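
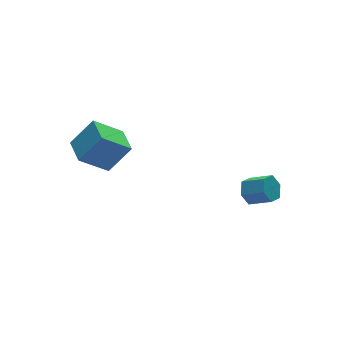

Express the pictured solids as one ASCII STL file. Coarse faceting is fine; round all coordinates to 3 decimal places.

solid 
facet normal -0.536 0.663 -0.522
outer loop
vertex 3.376 -1.805 -0.919
vertex 2.686 -2.106 -0.593
vertex 3.082 -1.492 -0.22
endloop
endfacet
facet normal 0.764 0.644 0.033
outer loop
vertex 3.376 -1.805 -0.919
vertex 3.082 -1.492 -0.22
vertex 4.143 -2.753 -0.173
endloop
endfacet
facet normal 0.764 0.644 0.033
outer loop
vertex 4.143 -2.753 -0.173
vertex 3.082 -1.492 -0.22
vertex 3.85 -2.441 0.526
endloop
endfacet
facet normal 0.537 -0.664 0.521
outer loop
vertex 4.143 -2.753 -0.173
vertex 3.85 -2.441 0.526
vertex 3.454 -3.054 0.153
endloop
endfacet
facet normal -0.537 0.663 -0.522
outer loop
vertex 3.082 -1.492 -0.22
vertex 2.686 -2.106 -0.593
vertex 2.393 -1.793 0.106
endloop
endfacet
facet normal 0.072 0.652 0.755
outer loop
vertex 3.082 -1.492 -0.22
vertex 2.393 -1.793 0.106
vertex 3.85 -2.441 0.526
endloop
endfacet
facet normal 0.072 0.652 0.755
outer loop
vertex 3.85 -2.441 0.526
vertex 2.393 -1.793 0.106
vertex 3.16 -2.742 0.852
endloop
endfacet
facet normal 0.536 -0.664 0.522
outer loop
vertex 3.85 -2.441 0.526
vertex 3.16 -2.742 0.852
vertex 3.454 -3.054 0.153
endloop
endfacet
facet normal -0.537 0.663 -0.522
outer loop
vertex 2.393 -1.793 0.106
vertex 2.686 -2.106 -0.593
vertex 1.997 -2.407 -0.267
endloop
endfacet
facet normal -0.692 0.008 0.722
outer loop
vertex 2.393 -1.793 0.106
vertex 1.997 -2.407 -0.267
vertex 3.16 -2.742 0.852
endloop
endfacet
facet normal -0.692 0.008 0.722
outer loop
vertex 3.16 -2.742 0.852
vertex 1.997 -2.407 -0.267
vertex 2.764 -3.355 0.479
endloop
endfacet
facet normal 0.536 -0.664 0.522
outer loop
vertex 3.16 -2.742 0.852
vertex 2.764 -3.355 0.479
vertex 3.454 -3.054 0.153
endloop
endfacet
facet normal -0.537 0.664 -0.521
outer loop
vertex 1.997 -2.407 -0.267
vertex 2.686 -2.106 -0.593
vertex 2.29 -2.719 -0.966
endloop
endfacet
facet normal -0.764 -0.644 -0.033
outer loop
vertex 1.997 -2.407 -0.267
vertex 2.29 -2.719 -0.966
vertex 2.764 -3.355 0.479
endloop
endfacet
facet normal -0.764 -0.644 -0.033
outer loop
vertex 2.764 -3.355 0.479
vertex 2.29 -2.719 -0.966
vertex 3.058 -3.668 -0.22
endloop
endfacet
facet normal 0.536 -0.663 0.522
outer loop
vertex 2.764 -3.355 0.479
vertex 3.058 -3.668 -0.22
vertex 3.454 -3.054 0.153
endloop
endfacet
facet normal -0.536 0.664 -0.522
outer loop
vertex 2.29 -2.719 -0.966
vertex 2.686 -2.106 -0.593
vertex 2.98 -2.418 -1.292
endloop
endfacet
facet normal -0.072 -0.652 -0.755
outer loop
vertex 2.29 -2.719 -0.966
vertex 2.98 -2.418 -1.292
vertex 3.058 -3.668 -0.22
endloop
endfacet
facet normal -0.072 -0.652 -0.755
outer loop
vertex 3.058 -3.668 -0.22
vertex 2.98 -2.418 -1.292
vertex 3.747 -3.367 -0.546
endloop
endfacet
facet normal 0.537 -0.663 0.522
outer loop
vertex 3.058 -3.668 -0.22
vertex 3.747 -3.367 -0.546
vertex 3.454 -3.054 0.153
endloop
endfacet
facet normal -0.536 0.664 -0.522
outer loop
vertex 2.98 -2.418 -1.292
vertex 2.686 -2.106 -0.593
vertex 3.376 -1.805 -0.919
endloop
endfacet
facet normal 0.692 -0.008 -0.722
outer loop
vertex 2.98 -2.418 -1.292
vertex 3.376 -1.805 -0.919
vertex 3.747 -3.367 -0.546
endloop
endfacet
facet normal 0.692 -0.008 -0.722
outer loop
vertex 3.747 -3.367 -0.546
vertex 3.376 -1.805 -0.919
vertex 4.143 -2.753 -0.173
endloop
endfacet
facet normal 0.537 -0.663 0.522
outer loop
vertex 3.747 -3.367 -0.546
vertex 4.143 -2.753 -0.173
vertex 3.454 -3.054 0.153
endloop
endfacet
facet normal -0.658 0.092 -0.747
outer loop
vertex -4.539 3.074 1.025
vertex -4.228 4.672 0.948
vertex -3.002 2.708 -0.373
endloop
endfacet
facet normal -0.191 -0.981 0.047
outer loop
vertex -1.712 2.528 1.092
vertex -4.539 3.074 1.025
vertex -3.002 2.708 -0.373
endloop
endfacet
facet normal -0.658 0.092 -0.747
outer loop
vertex -3.002 2.708 -0.373
vertex -4.228 4.672 0.948
vertex -2.691 4.306 -0.45
endloop
endfacet
facet normal 0.728 -0.174 -0.663
outer loop
vertex -2.691 4.306 -0.45
vertex -1.712 2.528 1.092
vertex -3.002 2.708 -0.373
endloop
endfacet
facet normal -0.728 0.174 0.663
outer loop
vertex -4.539 3.074 1.025
vertex -2.938 4.492 2.413
vertex -4.228 4.672 0.948
endloop
endfacet
facet normal -0.191 -0.981 0.047
outer loop
vertex -3.249 2.894 2.49
vertex -4.539 3.074 1.025
vertex -1.712 2.528 1.092
endloop
endfacet
facet normal -0.728 0.174 0.663
outer loop
vertex -3.249 2.894 2.49
vertex -2.938 4.492 2.413
vertex -4.539 3.074 1.025
endloop
endfacet
facet normal 0.191 0.981 -0.047
outer loop
vertex -4.228 4.672 0.948
vertex -2.938 4.492 2.413
vertex -2.691 4.306 -0.45
endloop
endfacet
facet normal 0.728 -0.174 -0.663
outer loop
vertex -1.401 4.126 1.015
vertex -1.712 2.528 1.092
vertex -2.691 4.306 -0.45
endloop
endfacet
facet normal 0.191 0.981 -0.047
outer loop
vertex -2.691 4.306 -0.45
vertex -2.938 4.492 2.413
vertex -1.401 4.126 1.015
endloop
endfacet
facet normal 0.658 -0.092 0.747
outer loop
vertex -1.401 4.126 1.015
vertex -3.249 2.894 2.49
vertex -1.712 2.528 1.092
endloop
endfacet
facet normal 0.658 -0.092 0.747
outer loop
vertex -2.938 4.492 2.413
vertex -3.249 2.894 2.49
vertex -1.401 4.126 1.015
endloop
endfacet

endsolid


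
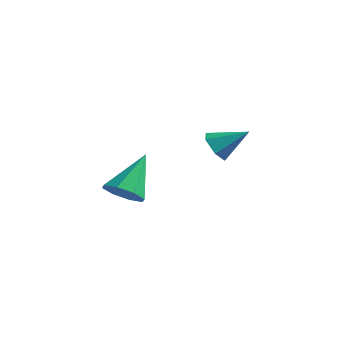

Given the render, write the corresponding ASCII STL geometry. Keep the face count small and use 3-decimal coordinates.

solid 
facet normal -0.692 -0.473 -0.546
outer loop
vertex 3.365 1.795 -0.418
vertex 2.912 1.844 0.114
vertex 2.944 2.352 -0.367
endloop
endfacet
facet normal 0.644 0.537 -0.545
outer loop
vertex 3.365 1.795 -0.418
vertex 2.944 2.352 -0.367
vertex 3.868 2.496 0.866
endloop
endfacet
facet normal -0.693 -0.472 -0.545
outer loop
vertex 2.944 2.352 -0.367
vertex 2.912 1.844 0.114
vertex 2.492 2.401 0.165
endloop
endfacet
facet normal -0.015 0.994 -0.105
outer loop
vertex 2.944 2.352 -0.367
vertex 2.492 2.401 0.165
vertex 3.868 2.496 0.866
endloop
endfacet
facet normal -0.692 -0.472 -0.546
outer loop
vertex 2.492 2.401 0.165
vertex 2.912 1.844 0.114
vertex 2.46 1.892 0.645
endloop
endfacet
facet normal -0.381 0.647 0.661
outer loop
vertex 2.492 2.401 0.165
vertex 2.46 1.892 0.645
vertex 3.868 2.496 0.866
endloop
endfacet
facet normal -0.691 -0.473 -0.546
outer loop
vertex 2.46 1.892 0.645
vertex 2.912 1.844 0.114
vertex 2.881 1.336 0.594
endloop
endfacet
facet normal -0.087 -0.156 0.984
outer loop
vertex 2.46 1.892 0.645
vertex 2.881 1.336 0.594
vertex 3.868 2.496 0.866
endloop
endfacet
facet normal -0.693 -0.473 -0.545
outer loop
vertex 2.881 1.336 0.594
vertex 2.912 1.844 0.114
vertex 3.333 1.287 0.062
endloop
endfacet
facet normal 0.572 -0.614 0.543
outer loop
vertex 2.881 1.336 0.594
vertex 3.333 1.287 0.062
vertex 3.868 2.496 0.866
endloop
endfacet
facet normal -0.692 -0.472 -0.546
outer loop
vertex 3.333 1.287 0.062
vertex 2.912 1.844 0.114
vertex 3.365 1.795 -0.418
endloop
endfacet
facet normal 0.938 -0.268 -0.221
outer loop
vertex 3.333 1.287 0.062
vertex 3.365 1.795 -0.418
vertex 3.868 2.496 0.866
endloop
endfacet
facet normal 0.049 -0.683 -0.729
outer loop
vertex -0.392 1.982 -3.364
vertex -1.229 1.783 -3.234
vertex -0.802 2.351 -3.737
endloop
endfacet
facet normal 0.715 0.691 -0.103
outer loop
vertex -0.392 1.982 -3.364
vertex -0.802 2.351 -3.737
vertex -1.331 3.197 -1.726
endloop
endfacet
facet normal 0.050 -0.683 -0.729
outer loop
vertex -0.802 2.351 -3.737
vertex -1.229 1.783 -3.234
vertex -1.462 2.387 -3.816
endloop
endfacet
facet normal 0.094 0.926 -0.365
outer loop
vertex -0.802 2.351 -3.737
vertex -1.462 2.387 -3.816
vertex -1.331 3.197 -1.726
endloop
endfacet
facet normal 0.049 -0.683 -0.729
outer loop
vertex -1.462 2.387 -3.816
vertex -1.229 1.783 -3.234
vertex -1.985 2.07 -3.554
endloop
endfacet
facet normal -0.592 0.763 -0.259
outer loop
vertex -1.462 2.387 -3.816
vertex -1.985 2.07 -3.554
vertex -1.331 3.197 -1.726
endloop
endfacet
facet normal 0.049 -0.683 -0.729
outer loop
vertex -1.985 2.07 -3.554
vertex -1.229 1.783 -3.234
vertex -2.066 1.585 -3.105
endloop
endfacet
facet normal -0.942 0.299 0.153
outer loop
vertex -1.985 2.07 -3.554
vertex -2.066 1.585 -3.105
vertex -1.331 3.197 -1.726
endloop
endfacet
facet normal 0.049 -0.683 -0.729
outer loop
vertex -2.066 1.585 -3.105
vertex -1.229 1.783 -3.234
vertex -1.656 1.216 -2.732
endloop
endfacet
facet normal -0.751 -0.197 0.630
outer loop
vertex -2.066 1.585 -3.105
vertex -1.656 1.216 -2.732
vertex -1.331 3.197 -1.726
endloop
endfacet
facet normal 0.050 -0.683 -0.729
outer loop
vertex -1.656 1.216 -2.732
vertex -1.229 1.783 -3.234
vertex -0.996 1.18 -2.653
endloop
endfacet
facet normal -0.130 -0.432 0.892
outer loop
vertex -1.656 1.216 -2.732
vertex -0.996 1.18 -2.653
vertex -1.331 3.197 -1.726
endloop
endfacet
facet normal 0.049 -0.683 -0.729
outer loop
vertex -0.996 1.18 -2.653
vertex -1.229 1.783 -3.234
vertex -0.472 1.497 -2.915
endloop
endfacet
facet normal 0.556 -0.269 0.786
outer loop
vertex -0.996 1.18 -2.653
vertex -0.472 1.497 -2.915
vertex -1.331 3.197 -1.726
endloop
endfacet
facet normal 0.049 -0.683 -0.729
outer loop
vertex -0.472 1.497 -2.915
vertex -1.229 1.783 -3.234
vertex -0.392 1.982 -3.364
endloop
endfacet
facet normal 0.906 0.197 0.374
outer loop
vertex -0.472 1.497 -2.915
vertex -0.392 1.982 -3.364
vertex -1.331 3.197 -1.726
endloop
endfacet

endsolid


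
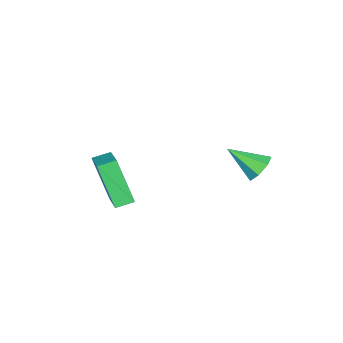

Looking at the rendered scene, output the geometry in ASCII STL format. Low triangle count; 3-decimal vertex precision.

solid 
facet normal -0.188 0.798 -0.572
outer loop
vertex -3.419 3.762 1.916
vertex -4.06 3.889 2.304
vertex -3.361 4.154 2.444
endloop
endfacet
facet normal 0.978 -0.205 0.045
outer loop
vertex -3.419 3.762 1.916
vertex -3.361 4.154 2.444
vertex -3.74 2.531 3.276
endloop
endfacet
facet normal -0.189 0.799 -0.570
outer loop
vertex -3.361 4.154 2.444
vertex -4.06 3.889 2.304
vertex -3.83 4.345 2.867
endloop
endfacet
facet normal 0.699 0.190 0.689
outer loop
vertex -3.361 4.154 2.444
vertex -3.83 4.345 2.867
vertex -3.74 2.531 3.276
endloop
endfacet
facet normal -0.187 0.799 -0.571
outer loop
vertex -3.83 4.345 2.867
vertex -4.06 3.889 2.304
vertex -4.472 4.194 2.866
endloop
endfacet
facet normal -0.053 0.217 0.975
outer loop
vertex -3.83 4.345 2.867
vertex -4.472 4.194 2.866
vertex -3.74 2.531 3.276
endloop
endfacet
facet normal -0.188 0.799 -0.571
outer loop
vertex -4.472 4.194 2.866
vertex -4.06 3.889 2.304
vertex -4.803 3.813 2.442
endloop
endfacet
facet normal -0.713 -0.145 0.686
outer loop
vertex -4.472 4.194 2.866
vertex -4.803 3.813 2.442
vertex -3.74 2.531 3.276
endloop
endfacet
facet normal -0.188 0.798 -0.572
outer loop
vertex -4.803 3.813 2.442
vertex -4.06 3.889 2.304
vertex -4.575 3.489 1.915
endloop
endfacet
facet normal -0.783 -0.621 0.043
outer loop
vertex -4.803 3.813 2.442
vertex -4.575 3.489 1.915
vertex -3.74 2.531 3.276
endloop
endfacet
facet normal -0.189 0.799 -0.572
outer loop
vertex -4.575 3.489 1.915
vertex -4.06 3.889 2.304
vertex -3.959 3.467 1.681
endloop
endfacet
facet normal -0.210 -0.856 -0.473
outer loop
vertex -4.575 3.489 1.915
vertex -3.959 3.467 1.681
vertex -3.74 2.531 3.276
endloop
endfacet
facet normal -0.188 0.799 -0.572
outer loop
vertex -3.959 3.467 1.681
vertex -4.06 3.889 2.304
vertex -3.419 3.762 1.916
endloop
endfacet
facet normal 0.572 -0.671 -0.472
outer loop
vertex -3.959 3.467 1.681
vertex -3.419 3.762 1.916
vertex -3.74 2.531 3.276
endloop
endfacet
facet normal -0.727 -0.555 -0.405
outer loop
vertex 0.222 -1.565 3.854
vertex -0.328 -0.991 4.054
vertex 0.547 -0.581 1.924
endloop
endfacet
facet normal 0.671 -0.700 -0.244
outer loop
vertex 1.948 0.491 2.706
vertex 0.222 -1.565 3.854
vertex 0.547 -0.581 1.924
endloop
endfacet
facet normal -0.726 -0.556 -0.405
outer loop
vertex 0.547 -0.581 1.924
vertex -0.328 -0.991 4.054
vertex -0.004 -0.007 2.124
endloop
endfacet
facet normal 0.148 0.449 -0.881
outer loop
vertex -0.004 -0.007 2.124
vertex 1.948 0.491 2.706
vertex 0.547 -0.581 1.924
endloop
endfacet
facet normal -0.148 -0.449 0.881
outer loop
vertex 0.222 -1.565 3.854
vertex 1.073 0.081 4.836
vertex -0.328 -0.991 4.054
endloop
endfacet
facet normal 0.671 -0.700 -0.244
outer loop
vertex 1.624 -0.493 4.636
vertex 0.222 -1.565 3.854
vertex 1.948 0.491 2.706
endloop
endfacet
facet normal -0.148 -0.449 0.881
outer loop
vertex 1.624 -0.493 4.636
vertex 1.073 0.081 4.836
vertex 0.222 -1.565 3.854
endloop
endfacet
facet normal -0.672 0.700 0.244
outer loop
vertex -0.328 -0.991 4.054
vertex 1.073 0.081 4.836
vertex -0.004 -0.007 2.124
endloop
endfacet
facet normal 0.148 0.449 -0.881
outer loop
vertex 1.398 1.065 2.906
vertex 1.948 0.491 2.706
vertex -0.004 -0.007 2.124
endloop
endfacet
facet normal -0.671 0.700 0.244
outer loop
vertex -0.004 -0.007 2.124
vertex 1.073 0.081 4.836
vertex 1.398 1.065 2.906
endloop
endfacet
facet normal 0.727 0.555 0.405
outer loop
vertex 1.398 1.065 2.906
vertex 1.624 -0.493 4.636
vertex 1.948 0.491 2.706
endloop
endfacet
facet normal 0.726 0.556 0.405
outer loop
vertex 1.073 0.081 4.836
vertex 1.624 -0.493 4.636
vertex 1.398 1.065 2.906
endloop
endfacet

endsolid


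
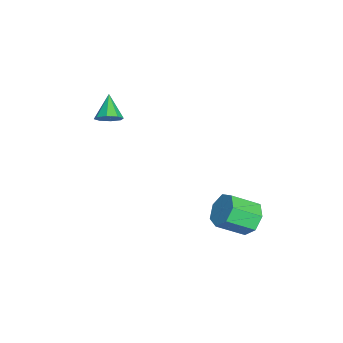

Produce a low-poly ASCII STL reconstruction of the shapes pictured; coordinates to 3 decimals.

solid 
facet normal 0.795 0.009 -0.606
outer loop
vertex -1.529 -2.231 3.459
vertex -1.825 -2.624 3.065
vertex -1.787 -1.998 3.124
endloop
endfacet
facet normal -0.071 0.792 0.606
outer loop
vertex -1.529 -2.231 3.459
vertex -1.787 -1.998 3.124
vertex -2.835 -2.636 3.835
endloop
endfacet
facet normal 0.796 0.009 -0.605
outer loop
vertex -1.787 -1.998 3.124
vertex -1.825 -2.624 3.065
vertex -2.066 -2.132 2.755
endloop
endfacet
facet normal -0.491 0.869 0.056
outer loop
vertex -1.787 -1.998 3.124
vertex -2.066 -2.132 2.755
vertex -2.835 -2.636 3.835
endloop
endfacet
facet normal 0.796 0.008 -0.606
outer loop
vertex -2.066 -2.132 2.755
vertex -1.825 -2.624 3.065
vertex -2.204 -2.555 2.568
endloop
endfacet
facet normal -0.817 0.434 -0.379
outer loop
vertex -2.066 -2.132 2.755
vertex -2.204 -2.555 2.568
vertex -2.835 -2.636 3.835
endloop
endfacet
facet normal 0.796 0.008 -0.606
outer loop
vertex -2.204 -2.555 2.568
vertex -1.825 -2.624 3.065
vertex -2.12 -3.018 2.672
endloop
endfacet
facet normal -0.859 -0.256 -0.444
outer loop
vertex -2.204 -2.555 2.568
vertex -2.12 -3.018 2.672
vertex -2.835 -2.636 3.835
endloop
endfacet
facet normal 0.796 0.008 -0.605
outer loop
vertex -2.12 -3.018 2.672
vertex -1.825 -2.624 3.065
vertex -1.863 -3.25 3.007
endloop
endfacet
facet normal -0.591 -0.800 -0.101
outer loop
vertex -2.12 -3.018 2.672
vertex -1.863 -3.25 3.007
vertex -2.835 -2.636 3.835
endloop
endfacet
facet normal 0.795 0.008 -0.606
outer loop
vertex -1.863 -3.25 3.007
vertex -1.825 -2.624 3.065
vertex -1.583 -3.116 3.376
endloop
endfacet
facet normal -0.172 -0.877 0.449
outer loop
vertex -1.863 -3.25 3.007
vertex -1.583 -3.116 3.376
vertex -2.835 -2.636 3.835
endloop
endfacet
facet normal 0.796 0.008 -0.606
outer loop
vertex -1.583 -3.116 3.376
vertex -1.825 -2.624 3.065
vertex -1.445 -2.694 3.563
endloop
endfacet
facet normal 0.154 -0.442 0.884
outer loop
vertex -1.583 -3.116 3.376
vertex -1.445 -2.694 3.563
vertex -2.835 -2.636 3.835
endloop
endfacet
facet normal 0.796 0.008 -0.606
outer loop
vertex -1.445 -2.694 3.563
vertex -1.825 -2.624 3.065
vertex -1.529 -2.231 3.459
endloop
endfacet
facet normal 0.196 0.249 0.949
outer loop
vertex -1.445 -2.694 3.563
vertex -1.529 -2.231 3.459
vertex -2.835 -2.636 3.835
endloop
endfacet
facet normal -0.152 0.822 -0.548
outer loop
vertex 3.654 3.364 0.785
vertex 2.85 3.202 0.765
vertex 3.269 3.645 1.313
endloop
endfacet
facet normal 0.827 0.410 0.385
outer loop
vertex 3.654 3.364 0.785
vertex 3.269 3.645 1.313
vertex 3.873 2.18 1.575
endloop
endfacet
facet normal 0.828 0.410 0.384
outer loop
vertex 3.873 2.18 1.575
vertex 3.269 3.645 1.313
vertex 3.489 2.461 2.103
endloop
endfacet
facet normal 0.152 -0.822 0.548
outer loop
vertex 3.873 2.18 1.575
vertex 3.489 2.461 2.103
vertex 3.07 2.018 1.555
endloop
endfacet
facet normal -0.152 0.822 -0.548
outer loop
vertex 3.269 3.645 1.313
vertex 2.85 3.202 0.765
vertex 2.569 3.593 1.429
endloop
endfacet
facet normal 0.094 0.565 0.820
outer loop
vertex 3.269 3.645 1.313
vertex 2.569 3.593 1.429
vertex 3.489 2.461 2.103
endloop
endfacet
facet normal 0.094 0.565 0.820
outer loop
vertex 3.489 2.461 2.103
vertex 2.569 3.593 1.429
vertex 2.788 2.409 2.219
endloop
endfacet
facet normal 0.152 -0.822 0.549
outer loop
vertex 3.489 2.461 2.103
vertex 2.788 2.409 2.219
vertex 3.07 2.018 1.555
endloop
endfacet
facet normal -0.153 0.822 -0.549
outer loop
vertex 2.569 3.593 1.429
vertex 2.85 3.202 0.765
vertex 2.081 3.246 1.045
endloop
endfacet
facet normal -0.711 0.294 0.638
outer loop
vertex 2.569 3.593 1.429
vertex 2.081 3.246 1.045
vertex 2.788 2.409 2.219
endloop
endfacet
facet normal -0.711 0.294 0.638
outer loop
vertex 2.788 2.409 2.219
vertex 2.081 3.246 1.045
vertex 2.3 2.062 1.835
endloop
endfacet
facet normal 0.153 -0.822 0.549
outer loop
vertex 2.788 2.409 2.219
vertex 2.3 2.062 1.835
vertex 3.07 2.018 1.555
endloop
endfacet
facet normal -0.153 0.822 -0.548
outer loop
vertex 2.081 3.246 1.045
vertex 2.85 3.202 0.765
vertex 2.172 2.866 0.45
endloop
endfacet
facet normal -0.980 -0.197 -0.024
outer loop
vertex 2.081 3.246 1.045
vertex 2.172 2.866 0.45
vertex 2.3 2.062 1.835
endloop
endfacet
facet normal -0.980 -0.197 -0.024
outer loop
vertex 2.3 2.062 1.835
vertex 2.172 2.866 0.45
vertex 2.391 1.682 1.24
endloop
endfacet
facet normal 0.152 -0.822 0.548
outer loop
vertex 2.3 2.062 1.835
vertex 2.391 1.682 1.24
vertex 3.07 2.018 1.555
endloop
endfacet
facet normal -0.152 0.822 -0.549
outer loop
vertex 2.172 2.866 0.45
vertex 2.85 3.202 0.765
vertex 2.774 2.739 0.093
endloop
endfacet
facet normal -0.511 -0.541 -0.669
outer loop
vertex 2.172 2.866 0.45
vertex 2.774 2.739 0.093
vertex 2.391 1.682 1.24
endloop
endfacet
facet normal -0.511 -0.540 -0.668
outer loop
vertex 2.391 1.682 1.24
vertex 2.774 2.739 0.093
vertex 2.993 1.555 0.882
endloop
endfacet
facet normal 0.153 -0.822 0.548
outer loop
vertex 2.391 1.682 1.24
vertex 2.993 1.555 0.882
vertex 3.07 2.018 1.555
endloop
endfacet
facet normal -0.153 0.822 -0.549
outer loop
vertex 2.774 2.739 0.093
vertex 2.85 3.202 0.765
vertex 3.433 2.961 0.242
endloop
endfacet
facet normal 0.343 -0.476 -0.810
outer loop
vertex 2.774 2.739 0.093
vertex 3.433 2.961 0.242
vertex 2.993 1.555 0.882
endloop
endfacet
facet normal 0.343 -0.476 -0.810
outer loop
vertex 2.993 1.555 0.882
vertex 3.433 2.961 0.242
vertex 3.653 1.777 1.031
endloop
endfacet
facet normal 0.153 -0.822 0.548
outer loop
vertex 2.993 1.555 0.882
vertex 3.653 1.777 1.031
vertex 3.07 2.018 1.555
endloop
endfacet
facet normal -0.152 0.822 -0.548
outer loop
vertex 3.433 2.961 0.242
vertex 2.85 3.202 0.765
vertex 3.654 3.364 0.785
endloop
endfacet
facet normal 0.938 -0.054 -0.342
outer loop
vertex 3.433 2.961 0.242
vertex 3.654 3.364 0.785
vertex 3.653 1.777 1.031
endloop
endfacet
facet normal 0.939 -0.053 -0.340
outer loop
vertex 3.653 1.777 1.031
vertex 3.654 3.364 0.785
vertex 3.873 2.18 1.575
endloop
endfacet
facet normal 0.152 -0.823 0.548
outer loop
vertex 3.653 1.777 1.031
vertex 3.873 2.18 1.575
vertex 3.07 2.018 1.555
endloop
endfacet

endsolid


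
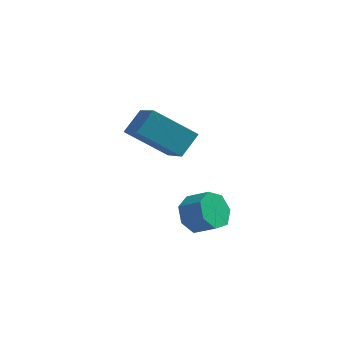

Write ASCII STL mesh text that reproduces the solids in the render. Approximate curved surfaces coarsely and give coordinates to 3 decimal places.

solid 
facet normal -0.804 0.245 -0.542
outer loop
vertex 0.892 0.63 -3.838
vertex 0.392 0.67 -3.079
vertex 0.866 1.334 -3.481
endloop
endfacet
facet normal 0.594 0.381 -0.708
outer loop
vertex 0.892 0.63 -3.838
vertex 0.866 1.334 -3.481
vertex 1.808 0.351 -3.22
endloop
endfacet
facet normal 0.594 0.381 -0.708
outer loop
vertex 1.808 0.351 -3.22
vertex 0.866 1.334 -3.481
vertex 1.782 1.055 -2.863
endloop
endfacet
facet normal 0.804 -0.245 0.542
outer loop
vertex 1.808 0.351 -3.22
vertex 1.782 1.055 -2.863
vertex 1.308 0.39 -2.461
endloop
endfacet
facet normal -0.803 0.245 -0.543
outer loop
vertex 0.866 1.334 -3.481
vertex 0.392 0.67 -3.079
vertex 0.483 1.538 -2.822
endloop
endfacet
facet normal 0.345 0.935 -0.089
outer loop
vertex 0.866 1.334 -3.481
vertex 0.483 1.538 -2.822
vertex 1.782 1.055 -2.863
endloop
endfacet
facet normal 0.345 0.935 -0.088
outer loop
vertex 1.782 1.055 -2.863
vertex 0.483 1.538 -2.822
vertex 1.399 1.258 -2.204
endloop
endfacet
facet normal 0.804 -0.245 0.542
outer loop
vertex 1.782 1.055 -2.863
vertex 1.399 1.258 -2.204
vertex 1.308 0.39 -2.461
endloop
endfacet
facet normal -0.803 0.245 -0.543
outer loop
vertex 0.483 1.538 -2.822
vertex 0.392 0.67 -3.079
vertex 0.031 1.088 -2.356
endloop
endfacet
facet normal -0.164 0.784 0.598
outer loop
vertex 0.483 1.538 -2.822
vertex 0.031 1.088 -2.356
vertex 1.399 1.258 -2.204
endloop
endfacet
facet normal -0.164 0.784 0.599
outer loop
vertex 1.399 1.258 -2.204
vertex 0.031 1.088 -2.356
vertex 0.948 0.808 -1.738
endloop
endfacet
facet normal 0.804 -0.245 0.542
outer loop
vertex 1.399 1.258 -2.204
vertex 0.948 0.808 -1.738
vertex 1.308 0.39 -2.461
endloop
endfacet
facet normal -0.804 0.244 -0.543
outer loop
vertex 0.031 1.088 -2.356
vertex 0.392 0.67 -3.079
vertex -0.149 0.323 -2.434
endloop
endfacet
facet normal -0.549 0.044 0.835
outer loop
vertex 0.031 1.088 -2.356
vertex -0.149 0.323 -2.434
vertex 0.948 0.808 -1.738
endloop
endfacet
facet normal -0.549 0.044 0.835
outer loop
vertex 0.948 0.808 -1.738
vertex -0.149 0.323 -2.434
vertex 0.768 0.044 -1.816
endloop
endfacet
facet normal 0.804 -0.245 0.542
outer loop
vertex 0.948 0.808 -1.738
vertex 0.768 0.044 -1.816
vertex 1.308 0.39 -2.461
endloop
endfacet
facet normal -0.804 0.246 -0.542
outer loop
vertex -0.149 0.323 -2.434
vertex 0.392 0.67 -3.079
vertex 0.078 -0.181 -2.999
endloop
endfacet
facet normal -0.520 -0.730 0.442
outer loop
vertex -0.149 0.323 -2.434
vertex 0.078 -0.181 -2.999
vertex 0.768 0.044 -1.816
endloop
endfacet
facet normal -0.521 -0.730 0.443
outer loop
vertex 0.768 0.044 -1.816
vertex 0.078 -0.181 -2.999
vertex 0.994 -0.46 -2.381
endloop
endfacet
facet normal 0.804 -0.246 0.541
outer loop
vertex 0.768 0.044 -1.816
vertex 0.994 -0.46 -2.381
vertex 1.308 0.39 -2.461
endloop
endfacet
facet normal -0.804 0.246 -0.542
outer loop
vertex 0.078 -0.181 -2.999
vertex 0.392 0.67 -3.079
vertex 0.541 -0.044 -3.623
endloop
endfacet
facet normal -0.099 -0.954 -0.283
outer loop
vertex 0.078 -0.181 -2.999
vertex 0.541 -0.044 -3.623
vertex 0.994 -0.46 -2.381
endloop
endfacet
facet normal -0.099 -0.954 -0.283
outer loop
vertex 0.994 -0.46 -2.381
vertex 0.541 -0.044 -3.623
vertex 1.458 -0.323 -3.005
endloop
endfacet
facet normal 0.803 -0.245 0.543
outer loop
vertex 0.994 -0.46 -2.381
vertex 1.458 -0.323 -3.005
vertex 1.308 0.39 -2.461
endloop
endfacet
facet normal -0.804 0.245 -0.542
outer loop
vertex 0.541 -0.044 -3.623
vertex 0.392 0.67 -3.079
vertex 0.892 0.63 -3.838
endloop
endfacet
facet normal 0.396 -0.460 -0.795
outer loop
vertex 0.541 -0.044 -3.623
vertex 0.892 0.63 -3.838
vertex 1.458 -0.323 -3.005
endloop
endfacet
facet normal 0.396 -0.459 -0.795
outer loop
vertex 1.458 -0.323 -3.005
vertex 0.892 0.63 -3.838
vertex 1.808 0.351 -3.22
endloop
endfacet
facet normal 0.804 -0.245 0.542
outer loop
vertex 1.458 -0.323 -3.005
vertex 1.808 0.351 -3.22
vertex 1.308 0.39 -2.461
endloop
endfacet
facet normal -0.438 0.731 -0.524
outer loop
vertex -2.08 2.212 1.677
vertex -0.348 2.369 0.448
vertex -2.555 1.37 0.9
endloop
endfacet
facet normal -0.813 -0.074 0.577
outer loop
vertex -1.692 -0.069 1.932
vertex -2.08 2.212 1.677
vertex -2.555 1.37 0.9
endloop
endfacet
facet normal -0.438 0.731 -0.523
outer loop
vertex -2.555 1.37 0.9
vertex -0.348 2.369 0.448
vertex -0.823 1.528 -0.329
endloop
endfacet
facet normal -0.383 -0.679 -0.627
outer loop
vertex -0.823 1.528 -0.329
vertex -1.692 -0.069 1.932
vertex -2.555 1.37 0.9
endloop
endfacet
facet normal 0.383 0.679 0.626
outer loop
vertex -2.08 2.212 1.677
vertex 0.515 0.93 1.48
vertex -0.348 2.369 0.448
endloop
endfacet
facet normal -0.813 -0.074 0.577
outer loop
vertex -1.217 0.772 2.709
vertex -2.08 2.212 1.677
vertex -1.692 -0.069 1.932
endloop
endfacet
facet normal 0.383 0.679 0.627
outer loop
vertex -1.217 0.772 2.709
vertex 0.515 0.93 1.48
vertex -2.08 2.212 1.677
endloop
endfacet
facet normal 0.813 0.074 -0.577
outer loop
vertex -0.348 2.369 0.448
vertex 0.515 0.93 1.48
vertex -0.823 1.528 -0.329
endloop
endfacet
facet normal -0.383 -0.679 -0.627
outer loop
vertex 0.04 0.088 0.703
vertex -1.692 -0.069 1.932
vertex -0.823 1.528 -0.329
endloop
endfacet
facet normal 0.813 0.074 -0.577
outer loop
vertex -0.823 1.528 -0.329
vertex 0.515 0.93 1.48
vertex 0.04 0.088 0.703
endloop
endfacet
facet normal 0.438 -0.731 0.524
outer loop
vertex 0.04 0.088 0.703
vertex -1.217 0.772 2.709
vertex -1.692 -0.069 1.932
endloop
endfacet
facet normal 0.438 -0.731 0.524
outer loop
vertex 0.515 0.93 1.48
vertex -1.217 0.772 2.709
vertex 0.04 0.088 0.703
endloop
endfacet

endsolid


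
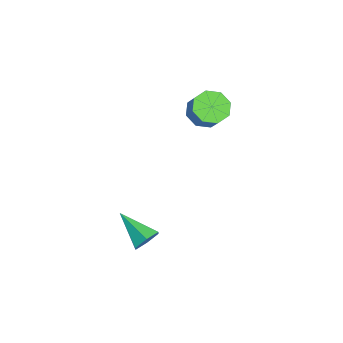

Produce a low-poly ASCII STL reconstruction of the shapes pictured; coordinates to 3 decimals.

solid 
facet normal 0.603 0.641 -0.475
outer loop
vertex 3.812 -0.089 -1.761
vertex 3.332 -0.093 -2.376
vertex 3.229 0.428 -1.804
endloop
endfacet
facet normal 0.068 0.158 0.985
outer loop
vertex 3.812 -0.089 -1.761
vertex 3.229 0.428 -1.804
vertex 2.148 -1.347 -1.444
endloop
endfacet
facet normal 0.604 0.640 -0.475
outer loop
vertex 3.229 0.428 -1.804
vertex 3.332 -0.093 -2.376
vertex 2.75 0.424 -2.419
endloop
endfacet
facet normal -0.676 0.518 0.523
outer loop
vertex 3.229 0.428 -1.804
vertex 2.75 0.424 -2.419
vertex 2.148 -1.347 -1.444
endloop
endfacet
facet normal 0.604 0.640 -0.475
outer loop
vertex 2.75 0.424 -2.419
vertex 3.332 -0.093 -2.376
vertex 2.852 -0.097 -2.991
endloop
endfacet
facet normal -0.940 0.151 -0.306
outer loop
vertex 2.75 0.424 -2.419
vertex 2.852 -0.097 -2.991
vertex 2.148 -1.347 -1.444
endloop
endfacet
facet normal 0.604 0.639 -0.476
outer loop
vertex 2.852 -0.097 -2.991
vertex 3.332 -0.093 -2.376
vertex 3.434 -0.614 -2.947
endloop
endfacet
facet normal -0.461 -0.576 -0.675
outer loop
vertex 2.852 -0.097 -2.991
vertex 3.434 -0.614 -2.947
vertex 2.148 -1.347 -1.444
endloop
endfacet
facet normal 0.604 0.639 -0.476
outer loop
vertex 3.434 -0.614 -2.947
vertex 3.332 -0.093 -2.376
vertex 3.914 -0.61 -2.332
endloop
endfacet
facet normal 0.282 -0.935 -0.214
outer loop
vertex 3.434 -0.614 -2.947
vertex 3.914 -0.61 -2.332
vertex 2.148 -1.347 -1.444
endloop
endfacet
facet normal 0.604 0.639 -0.476
outer loop
vertex 3.914 -0.61 -2.332
vertex 3.332 -0.093 -2.376
vertex 3.812 -0.089 -1.761
endloop
endfacet
facet normal 0.546 -0.568 0.616
outer loop
vertex 3.914 -0.61 -2.332
vertex 3.812 -0.089 -1.761
vertex 2.148 -1.347 -1.444
endloop
endfacet
facet normal -0.597 -0.231 -0.768
outer loop
vertex -2.459 2.884 0.756
vertex -3.151 2.608 1.377
vertex -2.913 3.442 0.941
endloop
endfacet
facet normal 0.519 0.618 -0.590
outer loop
vertex -2.459 2.884 0.756
vertex -2.913 3.442 0.941
vertex -1.677 3.187 1.762
endloop
endfacet
facet normal 0.519 0.618 -0.590
outer loop
vertex -1.677 3.187 1.762
vertex -2.913 3.442 0.941
vertex -2.131 3.745 1.947
endloop
endfacet
facet normal 0.597 0.231 0.768
outer loop
vertex -1.677 3.187 1.762
vertex -2.131 3.745 1.947
vertex -2.369 2.912 2.383
endloop
endfacet
facet normal -0.596 -0.232 -0.769
outer loop
vertex -2.913 3.442 0.941
vertex -3.151 2.608 1.377
vertex -3.507 3.511 1.381
endloop
endfacet
facet normal -0.066 0.968 -0.241
outer loop
vertex -2.913 3.442 0.941
vertex -3.507 3.511 1.381
vertex -2.131 3.745 1.947
endloop
endfacet
facet normal -0.066 0.968 -0.240
outer loop
vertex -2.131 3.745 1.947
vertex -3.507 3.511 1.381
vertex -2.724 3.814 2.388
endloop
endfacet
facet normal 0.598 0.231 0.768
outer loop
vertex -2.131 3.745 1.947
vertex -2.724 3.814 2.388
vertex -2.369 2.912 2.383
endloop
endfacet
facet normal -0.597 -0.232 -0.768
outer loop
vertex -3.507 3.511 1.381
vertex -3.151 2.608 1.377
vertex -3.892 3.052 1.819
endloop
endfacet
facet normal -0.611 0.751 0.249
outer loop
vertex -3.507 3.511 1.381
vertex -3.892 3.052 1.819
vertex -2.724 3.814 2.388
endloop
endfacet
facet normal -0.611 0.751 0.249
outer loop
vertex -2.724 3.814 2.388
vertex -3.892 3.052 1.819
vertex -3.11 3.355 2.825
endloop
endfacet
facet normal 0.596 0.230 0.769
outer loop
vertex -2.724 3.814 2.388
vertex -3.11 3.355 2.825
vertex -2.369 2.912 2.383
endloop
endfacet
facet normal -0.597 -0.232 -0.768
outer loop
vertex -3.892 3.052 1.819
vertex -3.151 2.608 1.377
vertex -3.843 2.333 1.998
endloop
endfacet
facet normal -0.799 0.093 0.593
outer loop
vertex -3.892 3.052 1.819
vertex -3.843 2.333 1.998
vertex -3.11 3.355 2.825
endloop
endfacet
facet normal -0.799 0.093 0.593
outer loop
vertex -3.11 3.355 2.825
vertex -3.843 2.333 1.998
vertex -3.061 2.636 3.004
endloop
endfacet
facet normal 0.597 0.232 0.768
outer loop
vertex -3.11 3.355 2.825
vertex -3.061 2.636 3.004
vertex -2.369 2.912 2.383
endloop
endfacet
facet normal -0.597 -0.231 -0.768
outer loop
vertex -3.843 2.333 1.998
vertex -3.151 2.608 1.377
vertex -3.389 1.775 1.813
endloop
endfacet
facet normal -0.519 -0.618 0.590
outer loop
vertex -3.843 2.333 1.998
vertex -3.389 1.775 1.813
vertex -3.061 2.636 3.004
endloop
endfacet
facet normal -0.519 -0.618 0.590
outer loop
vertex -3.061 2.636 3.004
vertex -3.389 1.775 1.813
vertex -2.607 2.078 2.819
endloop
endfacet
facet normal 0.597 0.231 0.768
outer loop
vertex -3.061 2.636 3.004
vertex -2.607 2.078 2.819
vertex -2.369 2.912 2.383
endloop
endfacet
facet normal -0.598 -0.231 -0.768
outer loop
vertex -3.389 1.775 1.813
vertex -3.151 2.608 1.377
vertex -2.796 1.706 1.372
endloop
endfacet
facet normal 0.066 -0.968 0.240
outer loop
vertex -3.389 1.775 1.813
vertex -2.796 1.706 1.372
vertex -2.607 2.078 2.819
endloop
endfacet
facet normal 0.066 -0.968 0.240
outer loop
vertex -2.607 2.078 2.819
vertex -2.796 1.706 1.372
vertex -2.013 2.009 2.379
endloop
endfacet
facet normal 0.596 0.232 0.769
outer loop
vertex -2.607 2.078 2.819
vertex -2.013 2.009 2.379
vertex -2.369 2.912 2.383
endloop
endfacet
facet normal -0.596 -0.230 -0.769
outer loop
vertex -2.796 1.706 1.372
vertex -3.151 2.608 1.377
vertex -2.41 2.165 0.935
endloop
endfacet
facet normal 0.611 -0.751 -0.249
outer loop
vertex -2.796 1.706 1.372
vertex -2.41 2.165 0.935
vertex -2.013 2.009 2.379
endloop
endfacet
facet normal 0.612 -0.751 -0.249
outer loop
vertex -2.013 2.009 2.379
vertex -2.41 2.165 0.935
vertex -1.628 2.468 1.941
endloop
endfacet
facet normal 0.597 0.232 0.768
outer loop
vertex -2.013 2.009 2.379
vertex -1.628 2.468 1.941
vertex -2.369 2.912 2.383
endloop
endfacet
facet normal -0.597 -0.232 -0.768
outer loop
vertex -2.41 2.165 0.935
vertex -3.151 2.608 1.377
vertex -2.459 2.884 0.756
endloop
endfacet
facet normal 0.799 -0.093 -0.593
outer loop
vertex -2.41 2.165 0.935
vertex -2.459 2.884 0.756
vertex -1.628 2.468 1.941
endloop
endfacet
facet normal 0.799 -0.093 -0.593
outer loop
vertex -1.628 2.468 1.941
vertex -2.459 2.884 0.756
vertex -1.677 3.187 1.762
endloop
endfacet
facet normal 0.597 0.232 0.768
outer loop
vertex -1.628 2.468 1.941
vertex -1.677 3.187 1.762
vertex -2.369 2.912 2.383
endloop
endfacet

endsolid


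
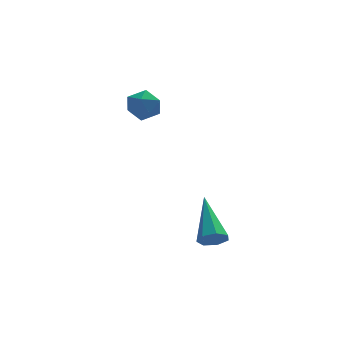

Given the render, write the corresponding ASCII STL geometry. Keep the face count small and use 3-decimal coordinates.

solid 
facet normal -0.037 -0.839 -0.543
outer loop
vertex 0.536 -3.092 -2.886
vertex 0.046 -3.153 -2.758
vertex 0.241 -2.903 -3.158
endloop
endfacet
facet normal 0.733 0.531 -0.426
outer loop
vertex 0.536 -3.092 -2.886
vertex 0.241 -2.903 -3.158
vertex 0.114 -1.607 -1.762
endloop
endfacet
facet normal -0.036 -0.840 -0.542
outer loop
vertex 0.241 -2.903 -3.158
vertex 0.046 -3.153 -2.758
vertex -0.2 -2.903 -3.129
endloop
endfacet
facet normal -0.045 0.730 -0.682
outer loop
vertex 0.241 -2.903 -3.158
vertex -0.2 -2.903 -3.129
vertex 0.114 -1.607 -1.762
endloop
endfacet
facet normal -0.037 -0.840 -0.542
outer loop
vertex -0.2 -2.903 -3.129
vertex 0.046 -3.153 -2.758
vertex -0.456 -3.091 -2.82
endloop
endfacet
facet normal -0.782 0.532 -0.325
outer loop
vertex -0.2 -2.903 -3.129
vertex -0.456 -3.091 -2.82
vertex 0.114 -1.607 -1.762
endloop
endfacet
facet normal -0.037 -0.840 -0.541
outer loop
vertex -0.456 -3.091 -2.82
vertex 0.046 -3.153 -2.758
vertex -0.334 -3.325 -2.465
endloop
endfacet
facet normal -0.923 0.087 0.375
outer loop
vertex -0.456 -3.091 -2.82
vertex -0.334 -3.325 -2.465
vertex 0.114 -1.607 -1.762
endloop
endfacet
facet normal -0.037 -0.840 -0.541
outer loop
vertex -0.334 -3.325 -2.465
vertex 0.046 -3.153 -2.758
vertex 0.074 -3.429 -2.331
endloop
endfacet
facet normal -0.362 -0.271 0.892
outer loop
vertex -0.334 -3.325 -2.465
vertex 0.074 -3.429 -2.331
vertex 0.114 -1.607 -1.762
endloop
endfacet
facet normal -0.038 -0.840 -0.541
outer loop
vertex 0.074 -3.429 -2.331
vertex 0.046 -3.153 -2.758
vertex 0.461 -3.326 -2.518
endloop
endfacet
facet normal 0.476 -0.272 0.836
outer loop
vertex 0.074 -3.429 -2.331
vertex 0.461 -3.326 -2.518
vertex 0.114 -1.607 -1.762
endloop
endfacet
facet normal -0.037 -0.840 -0.542
outer loop
vertex 0.461 -3.326 -2.518
vertex 0.046 -3.153 -2.758
vertex 0.536 -3.092 -2.886
endloop
endfacet
facet normal 0.964 0.085 0.250
outer loop
vertex 0.461 -3.326 -2.518
vertex 0.536 -3.092 -2.886
vertex 0.114 -1.607 -1.762
endloop
endfacet
facet normal 0.405 0.894 -0.191
outer loop
vertex -1.075 1.542 0.607
vertex -1.304 1.767 1.174
vertex -0.713 1.493 1.146
endloop
endfacet
facet normal 0.786 0.372 -0.494
outer loop
vertex -1.075 1.542 0.607
vertex -0.713 1.493 1.146
vertex -0.741 0.995 0.726
endloop
endfacet
facet normal 0.354 0.013 -0.935
outer loop
vertex -1.075 1.542 0.607
vertex -0.741 0.995 0.726
vertex -1.349 0.961 0.495
endloop
endfacet
facet normal -0.292 0.312 -0.904
outer loop
vertex -1.075 1.542 0.607
vertex -1.349 0.961 0.495
vertex -1.697 1.438 0.772
endloop
endfacet
facet normal -0.261 0.856 -0.445
outer loop
vertex -1.075 1.542 0.607
vertex -1.697 1.438 0.772
vertex -1.304 1.767 1.174
endloop
endfacet
facet normal 0.997 -0.074 0.021
outer loop
vertex -0.741 0.995 0.726
vertex -0.713 1.493 1.146
vertex -0.763 0.882 1.368
endloop
endfacet
facet normal 0.381 0.770 0.511
outer loop
vertex -0.713 1.493 1.146
vertex -1.304 1.767 1.174
vertex -1.111 1.359 1.645
endloop
endfacet
facet normal -0.697 0.710 0.101
outer loop
vertex -1.304 1.767 1.174
vertex -1.697 1.438 0.772
vertex -1.719 1.325 1.414
endloop
endfacet
facet normal -0.747 -0.172 -0.642
outer loop
vertex -1.697 1.438 0.772
vertex -1.349 0.961 0.495
vertex -1.747 0.827 0.994
endloop
endfacet
facet normal 0.300 -0.657 -0.692
outer loop
vertex -1.349 0.961 0.495
vertex -0.741 0.995 0.726
vertex -1.156 0.553 0.966
endloop
endfacet
facet normal 0.292 -0.312 0.904
outer loop
vertex -1.385 0.778 1.533
vertex -0.763 0.882 1.368
vertex -1.111 1.359 1.645
endloop
endfacet
facet normal -0.354 -0.013 0.935
outer loop
vertex -1.385 0.778 1.533
vertex -1.111 1.359 1.645
vertex -1.719 1.325 1.414
endloop
endfacet
facet normal -0.786 -0.372 0.494
outer loop
vertex -1.385 0.778 1.533
vertex -1.719 1.325 1.414
vertex -1.747 0.827 0.994
endloop
endfacet
facet normal -0.405 -0.894 0.191
outer loop
vertex -1.385 0.778 1.533
vertex -1.747 0.827 0.994
vertex -1.156 0.553 0.966
endloop
endfacet
facet normal 0.261 -0.856 0.445
outer loop
vertex -1.385 0.778 1.533
vertex -1.156 0.553 0.966
vertex -0.763 0.882 1.368
endloop
endfacet
facet normal 0.747 0.172 0.642
outer loop
vertex -1.111 1.359 1.645
vertex -0.763 0.882 1.368
vertex -0.713 1.493 1.146
endloop
endfacet
facet normal -0.300 0.657 0.692
outer loop
vertex -1.719 1.325 1.414
vertex -1.111 1.359 1.645
vertex -1.304 1.767 1.174
endloop
endfacet
facet normal -0.997 0.074 -0.021
outer loop
vertex -1.747 0.827 0.994
vertex -1.719 1.325 1.414
vertex -1.697 1.438 0.772
endloop
endfacet
facet normal -0.381 -0.770 -0.511
outer loop
vertex -1.156 0.553 0.966
vertex -1.747 0.827 0.994
vertex -1.349 0.961 0.495
endloop
endfacet
facet normal 0.697 -0.710 -0.101
outer loop
vertex -0.763 0.882 1.368
vertex -1.156 0.553 0.966
vertex -0.741 0.995 0.726
endloop
endfacet

endsolid


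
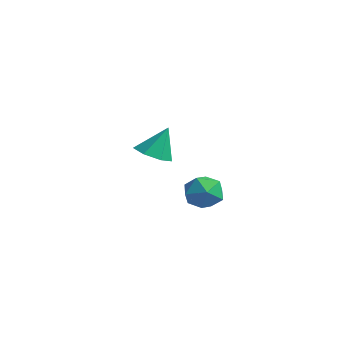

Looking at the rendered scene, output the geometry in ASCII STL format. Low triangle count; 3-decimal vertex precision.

solid 
facet normal -0.581 0.812 0.063
outer loop
vertex 2.979 -0.105 -0.541
vertex 2.244 -0.612 -0.785
vertex 2.468 -0.521 0.108
endloop
endfacet
facet normal -0.034 0.853 0.520
outer loop
vertex 2.979 -0.105 -0.541
vertex 2.468 -0.521 0.108
vertex 3.391 -0.524 0.174
endloop
endfacet
facet normal 0.571 0.808 0.145
outer loop
vertex 2.979 -0.105 -0.541
vertex 3.391 -0.524 0.174
vertex 3.738 -0.616 -0.679
endloop
endfacet
facet normal 0.398 0.739 -0.544
outer loop
vertex 2.979 -0.105 -0.541
vertex 3.738 -0.616 -0.679
vertex 3.029 -0.67 -1.272
endloop
endfacet
facet normal -0.314 0.741 -0.594
outer loop
vertex 2.979 -0.105 -0.541
vertex 3.029 -0.67 -1.272
vertex 2.244 -0.612 -0.785
endloop
endfacet
facet normal -0.067 0.289 0.955
outer loop
vertex 3.391 -0.524 0.174
vertex 2.468 -0.521 0.108
vertex 2.911 -1.29 0.372
endloop
endfacet
facet normal -0.951 0.221 0.216
outer loop
vertex 2.468 -0.521 0.108
vertex 2.244 -0.612 -0.785
vertex 2.202 -1.344 -0.221
endloop
endfacet
facet normal -0.519 0.106 -0.848
outer loop
vertex 2.244 -0.612 -0.785
vertex 3.029 -0.67 -1.272
vertex 2.549 -1.436 -1.074
endloop
endfacet
facet normal 0.634 0.102 -0.767
outer loop
vertex 3.029 -0.67 -1.272
vertex 3.738 -0.616 -0.679
vertex 3.472 -1.439 -1.008
endloop
endfacet
facet normal 0.912 0.216 0.348
outer loop
vertex 3.738 -0.616 -0.679
vertex 3.391 -0.524 0.174
vertex 3.696 -1.348 -0.115
endloop
endfacet
facet normal -0.398 -0.739 0.544
outer loop
vertex 2.961 -1.855 -0.359
vertex 2.911 -1.29 0.372
vertex 2.202 -1.344 -0.221
endloop
endfacet
facet normal -0.571 -0.808 -0.145
outer loop
vertex 2.961 -1.855 -0.359
vertex 2.202 -1.344 -0.221
vertex 2.549 -1.436 -1.074
endloop
endfacet
facet normal 0.034 -0.853 -0.520
outer loop
vertex 2.961 -1.855 -0.359
vertex 2.549 -1.436 -1.074
vertex 3.472 -1.439 -1.008
endloop
endfacet
facet normal 0.581 -0.812 -0.063
outer loop
vertex 2.961 -1.855 -0.359
vertex 3.472 -1.439 -1.008
vertex 3.696 -1.348 -0.115
endloop
endfacet
facet normal 0.314 -0.741 0.594
outer loop
vertex 2.961 -1.855 -0.359
vertex 3.696 -1.348 -0.115
vertex 2.911 -1.29 0.372
endloop
endfacet
facet normal -0.634 -0.102 0.767
outer loop
vertex 2.202 -1.344 -0.221
vertex 2.911 -1.29 0.372
vertex 2.468 -0.521 0.108
endloop
endfacet
facet normal -0.912 -0.216 -0.348
outer loop
vertex 2.549 -1.436 -1.074
vertex 2.202 -1.344 -0.221
vertex 2.244 -0.612 -0.785
endloop
endfacet
facet normal 0.067 -0.289 -0.955
outer loop
vertex 3.472 -1.439 -1.008
vertex 2.549 -1.436 -1.074
vertex 3.029 -0.67 -1.272
endloop
endfacet
facet normal 0.951 -0.221 -0.216
outer loop
vertex 3.696 -1.348 -0.115
vertex 3.472 -1.439 -1.008
vertex 3.738 -0.616 -0.679
endloop
endfacet
facet normal 0.519 -0.106 0.848
outer loop
vertex 2.911 -1.29 0.372
vertex 3.696 -1.348 -0.115
vertex 3.391 -0.524 0.174
endloop
endfacet
facet normal -0.122 -0.422 -0.899
outer loop
vertex -1.688 -0.649 0.013
vertex -2.116 0.089 -0.275
vertex -1.236 -0.098 -0.307
endloop
endfacet
facet normal 0.772 -0.313 0.553
outer loop
vertex -1.688 -0.649 0.013
vertex -1.236 -0.098 -0.307
vertex -1.924 0.751 1.135
endloop
endfacet
facet normal -0.122 -0.422 -0.898
outer loop
vertex -1.236 -0.098 -0.307
vertex -2.116 0.089 -0.275
vertex -1.446 0.593 -0.603
endloop
endfacet
facet normal 0.905 0.367 0.215
outer loop
vertex -1.236 -0.098 -0.307
vertex -1.446 0.593 -0.603
vertex -1.924 0.751 1.135
endloop
endfacet
facet normal -0.123 -0.422 -0.898
outer loop
vertex -1.446 0.593 -0.603
vertex -2.116 0.089 -0.275
vertex -2.16 0.905 -0.652
endloop
endfacet
facet normal 0.399 0.917 0.026
outer loop
vertex -1.446 0.593 -0.603
vertex -2.16 0.905 -0.652
vertex -1.924 0.751 1.135
endloop
endfacet
facet normal -0.122 -0.422 -0.899
outer loop
vertex -2.16 0.905 -0.652
vertex -2.116 0.089 -0.275
vertex -2.841 0.603 -0.418
endloop
endfacet
facet normal -0.365 0.922 0.128
outer loop
vertex -2.16 0.905 -0.652
vertex -2.841 0.603 -0.418
vertex -1.924 0.751 1.135
endloop
endfacet
facet normal -0.121 -0.421 -0.899
outer loop
vertex -2.841 0.603 -0.418
vertex -2.116 0.089 -0.275
vertex -2.975 -0.087 -0.077
endloop
endfacet
facet normal -0.813 0.377 0.444
outer loop
vertex -2.841 0.603 -0.418
vertex -2.975 -0.087 -0.077
vertex -1.924 0.751 1.135
endloop
endfacet
facet normal -0.121 -0.421 -0.899
outer loop
vertex -2.975 -0.087 -0.077
vertex -2.116 0.089 -0.275
vertex -2.463 -0.644 0.115
endloop
endfacet
facet normal -0.606 -0.304 0.735
outer loop
vertex -2.975 -0.087 -0.077
vertex -2.463 -0.644 0.115
vertex -1.924 0.751 1.135
endloop
endfacet
facet normal -0.121 -0.421 -0.899
outer loop
vertex -2.463 -0.644 0.115
vertex -2.116 0.089 -0.275
vertex -1.688 -0.649 0.013
endloop
endfacet
facet normal 0.099 -0.612 0.785
outer loop
vertex -2.463 -0.644 0.115
vertex -1.688 -0.649 0.013
vertex -1.924 0.751 1.135
endloop
endfacet

endsolid


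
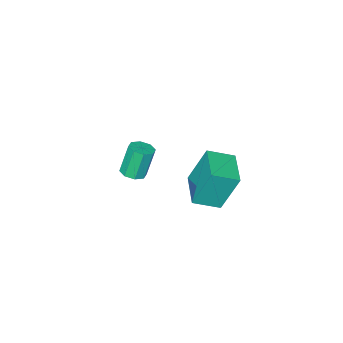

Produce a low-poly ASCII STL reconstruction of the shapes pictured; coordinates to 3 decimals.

solid 
facet normal -0.771 0.516 -0.375
outer loop
vertex -4.204 1.296 -1.082
vertex -3.321 2.541 -1.185
vertex -3.696 0.792 -2.82
endloop
endfacet
facet normal -0.577 -0.814 0.067
outer loop
vertex -2.779 0.179 -2.375
vertex -4.204 1.296 -1.082
vertex -3.696 0.792 -2.82
endloop
endfacet
facet normal -0.771 0.515 -0.374
outer loop
vertex -3.696 0.792 -2.82
vertex -3.321 2.541 -1.185
vertex -2.814 2.037 -2.924
endloop
endfacet
facet normal 0.270 -0.268 -0.925
outer loop
vertex -2.814 2.037 -2.924
vertex -2.779 0.179 -2.375
vertex -3.696 0.792 -2.82
endloop
endfacet
facet normal -0.270 0.268 0.925
outer loop
vertex -4.204 1.296 -1.082
vertex -2.404 1.928 -0.74
vertex -3.321 2.541 -1.185
endloop
endfacet
facet normal -0.577 -0.814 0.068
outer loop
vertex -3.286 0.683 -0.636
vertex -4.204 1.296 -1.082
vertex -2.779 0.179 -2.375
endloop
endfacet
facet normal -0.270 0.268 0.925
outer loop
vertex -3.286 0.683 -0.636
vertex -2.404 1.928 -0.74
vertex -4.204 1.296 -1.082
endloop
endfacet
facet normal 0.577 0.814 -0.068
outer loop
vertex -3.321 2.541 -1.185
vertex -2.404 1.928 -0.74
vertex -2.814 2.037 -2.924
endloop
endfacet
facet normal 0.270 -0.268 -0.925
outer loop
vertex -1.896 1.424 -2.478
vertex -2.779 0.179 -2.375
vertex -2.814 2.037 -2.924
endloop
endfacet
facet normal 0.577 0.814 -0.068
outer loop
vertex -2.814 2.037 -2.924
vertex -2.404 1.928 -0.74
vertex -1.896 1.424 -2.478
endloop
endfacet
facet normal 0.771 -0.516 0.374
outer loop
vertex -1.896 1.424 -2.478
vertex -3.286 0.683 -0.636
vertex -2.779 0.179 -2.375
endloop
endfacet
facet normal 0.771 -0.515 0.375
outer loop
vertex -2.404 1.928 -0.74
vertex -3.286 0.683 -0.636
vertex -1.896 1.424 -2.478
endloop
endfacet
facet normal 0.311 -0.037 -0.950
outer loop
vertex 1.933 2.154 2.061
vertex 1.466 2.057 1.912
vertex 1.735 2.472 1.984
endloop
endfacet
facet normal 0.797 0.554 0.239
outer loop
vertex 1.933 2.154 2.061
vertex 1.735 2.472 1.984
vertex 1.542 2.2 3.258
endloop
endfacet
facet normal 0.797 0.555 0.239
outer loop
vertex 1.542 2.2 3.258
vertex 1.735 2.472 1.984
vertex 1.344 2.518 3.18
endloop
endfacet
facet normal -0.312 0.038 0.949
outer loop
vertex 1.542 2.2 3.258
vertex 1.344 2.518 3.18
vertex 1.074 2.103 3.108
endloop
endfacet
facet normal 0.312 -0.038 -0.949
outer loop
vertex 1.735 2.472 1.984
vertex 1.466 2.057 1.912
vertex 1.379 2.547 1.864
endloop
endfacet
facet normal 0.197 0.980 0.027
outer loop
vertex 1.735 2.472 1.984
vertex 1.379 2.547 1.864
vertex 1.344 2.518 3.18
endloop
endfacet
facet normal 0.197 0.980 0.027
outer loop
vertex 1.344 2.518 3.18
vertex 1.379 2.547 1.864
vertex 0.988 2.593 3.061
endloop
endfacet
facet normal -0.310 0.037 0.950
outer loop
vertex 1.344 2.518 3.18
vertex 0.988 2.593 3.061
vertex 1.074 2.103 3.108
endloop
endfacet
facet normal 0.310 -0.038 -0.950
outer loop
vertex 1.379 2.547 1.864
vertex 1.466 2.057 1.912
vertex 1.074 2.335 1.773
endloop
endfacet
facet normal -0.518 0.831 -0.201
outer loop
vertex 1.379 2.547 1.864
vertex 1.074 2.335 1.773
vertex 0.988 2.593 3.061
endloop
endfacet
facet normal -0.518 0.831 -0.201
outer loop
vertex 0.988 2.593 3.061
vertex 1.074 2.335 1.773
vertex 0.683 2.381 2.97
endloop
endfacet
facet normal -0.309 0.037 0.950
outer loop
vertex 0.988 2.593 3.061
vertex 0.683 2.381 2.97
vertex 1.074 2.103 3.108
endloop
endfacet
facet normal 0.312 -0.035 -0.950
outer loop
vertex 1.074 2.335 1.773
vertex 1.466 2.057 1.912
vertex 0.998 1.96 1.762
endloop
endfacet
facet normal -0.930 0.198 -0.311
outer loop
vertex 1.074 2.335 1.773
vertex 0.998 1.96 1.762
vertex 0.683 2.381 2.97
endloop
endfacet
facet normal -0.930 0.198 -0.311
outer loop
vertex 0.683 2.381 2.97
vertex 0.998 1.96 1.762
vertex 0.607 2.006 2.959
endloop
endfacet
facet normal -0.310 0.035 0.950
outer loop
vertex 0.683 2.381 2.97
vertex 0.607 2.006 2.959
vertex 1.074 2.103 3.108
endloop
endfacet
facet normal 0.312 -0.038 -0.949
outer loop
vertex 0.998 1.96 1.762
vertex 1.466 2.057 1.912
vertex 1.196 1.642 1.84
endloop
endfacet
facet normal -0.797 -0.555 -0.239
outer loop
vertex 0.998 1.96 1.762
vertex 1.196 1.642 1.84
vertex 0.607 2.006 2.959
endloop
endfacet
facet normal -0.797 -0.554 -0.239
outer loop
vertex 0.607 2.006 2.959
vertex 1.196 1.642 1.84
vertex 0.805 1.688 3.036
endloop
endfacet
facet normal -0.311 0.037 0.950
outer loop
vertex 0.607 2.006 2.959
vertex 0.805 1.688 3.036
vertex 1.074 2.103 3.108
endloop
endfacet
facet normal 0.310 -0.037 -0.950
outer loop
vertex 1.196 1.642 1.84
vertex 1.466 2.057 1.912
vertex 1.552 1.567 1.959
endloop
endfacet
facet normal -0.197 -0.980 -0.027
outer loop
vertex 1.196 1.642 1.84
vertex 1.552 1.567 1.959
vertex 0.805 1.688 3.036
endloop
endfacet
facet normal -0.197 -0.980 -0.027
outer loop
vertex 0.805 1.688 3.036
vertex 1.552 1.567 1.959
vertex 1.161 1.613 3.156
endloop
endfacet
facet normal -0.312 0.038 0.949
outer loop
vertex 0.805 1.688 3.036
vertex 1.161 1.613 3.156
vertex 1.074 2.103 3.108
endloop
endfacet
facet normal 0.309 -0.037 -0.950
outer loop
vertex 1.552 1.567 1.959
vertex 1.466 2.057 1.912
vertex 1.857 1.779 2.05
endloop
endfacet
facet normal 0.518 -0.831 0.201
outer loop
vertex 1.552 1.567 1.959
vertex 1.857 1.779 2.05
vertex 1.161 1.613 3.156
endloop
endfacet
facet normal 0.518 -0.831 0.201
outer loop
vertex 1.161 1.613 3.156
vertex 1.857 1.779 2.05
vertex 1.466 1.825 3.247
endloop
endfacet
facet normal -0.310 0.038 0.950
outer loop
vertex 1.161 1.613 3.156
vertex 1.466 1.825 3.247
vertex 1.074 2.103 3.108
endloop
endfacet
facet normal 0.310 -0.035 -0.950
outer loop
vertex 1.857 1.779 2.05
vertex 1.466 2.057 1.912
vertex 1.933 2.154 2.061
endloop
endfacet
facet normal 0.930 -0.198 0.311
outer loop
vertex 1.857 1.779 2.05
vertex 1.933 2.154 2.061
vertex 1.466 1.825 3.247
endloop
endfacet
facet normal 0.930 -0.198 0.311
outer loop
vertex 1.466 1.825 3.247
vertex 1.933 2.154 2.061
vertex 1.542 2.2 3.258
endloop
endfacet
facet normal -0.312 0.035 0.950
outer loop
vertex 1.466 1.825 3.247
vertex 1.542 2.2 3.258
vertex 1.074 2.103 3.108
endloop
endfacet

endsolid


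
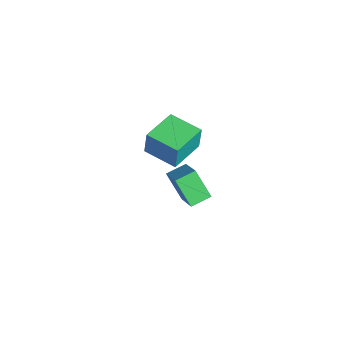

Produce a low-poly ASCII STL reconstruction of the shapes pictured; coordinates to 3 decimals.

solid 
facet normal -0.704 0.710 -0.020
outer loop
vertex 0.226 -3.326 2.452
vertex 1.445 -2.123 2.295
vertex 0.159 -3.429 1.147
endloop
endfacet
facet normal -0.709 -0.700 0.092
outer loop
vertex 1.475 -4.757 1.185
vertex 0.226 -3.326 2.452
vertex 0.159 -3.429 1.147
endloop
endfacet
facet normal -0.704 0.710 -0.019
outer loop
vertex 0.159 -3.429 1.147
vertex 1.445 -2.123 2.295
vertex 1.378 -2.225 0.991
endloop
endfacet
facet normal -0.050 -0.078 -0.996
outer loop
vertex 1.378 -2.225 0.991
vertex 1.475 -4.757 1.185
vertex 0.159 -3.429 1.147
endloop
endfacet
facet normal 0.051 0.079 0.996
outer loop
vertex 0.226 -3.326 2.452
vertex 2.761 -3.451 2.333
vertex 1.445 -2.123 2.295
endloop
endfacet
facet normal -0.709 -0.699 0.091
outer loop
vertex 1.542 -4.655 2.489
vertex 0.226 -3.326 2.452
vertex 1.475 -4.757 1.185
endloop
endfacet
facet normal 0.051 0.078 0.996
outer loop
vertex 1.542 -4.655 2.489
vertex 2.761 -3.451 2.333
vertex 0.226 -3.326 2.452
endloop
endfacet
facet normal 0.709 0.700 -0.091
outer loop
vertex 1.445 -2.123 2.295
vertex 2.761 -3.451 2.333
vertex 1.378 -2.225 0.991
endloop
endfacet
facet normal -0.051 -0.078 -0.996
outer loop
vertex 2.694 -3.554 1.028
vertex 1.475 -4.757 1.185
vertex 1.378 -2.225 0.991
endloop
endfacet
facet normal 0.709 0.699 -0.092
outer loop
vertex 1.378 -2.225 0.991
vertex 2.761 -3.451 2.333
vertex 2.694 -3.554 1.028
endloop
endfacet
facet normal 0.704 -0.710 0.019
outer loop
vertex 2.694 -3.554 1.028
vertex 1.542 -4.655 2.489
vertex 1.475 -4.757 1.185
endloop
endfacet
facet normal 0.704 -0.710 0.020
outer loop
vertex 2.761 -3.451 2.333
vertex 1.542 -4.655 2.489
vertex 2.694 -3.554 1.028
endloop
endfacet
facet normal -0.794 -0.067 -0.604
outer loop
vertex -1.383 -3.284 -4.066
vertex -1.682 -2.264 -3.786
vertex -0.487 -2.68 -5.312
endloop
endfacet
facet normal 0.272 -0.928 -0.255
outer loop
vertex 1.222 -2.536 -4.014
vertex -1.383 -3.284 -4.066
vertex -0.487 -2.68 -5.312
endloop
endfacet
facet normal -0.794 -0.066 -0.604
outer loop
vertex -0.487 -2.68 -5.312
vertex -1.682 -2.264 -3.786
vertex -0.785 -1.659 -5.032
endloop
endfacet
facet normal 0.543 0.366 -0.756
outer loop
vertex -0.785 -1.659 -5.032
vertex 1.222 -2.536 -4.014
vertex -0.487 -2.68 -5.312
endloop
endfacet
facet normal -0.543 -0.367 0.756
outer loop
vertex -1.383 -3.284 -4.066
vertex 0.027 -2.12 -2.488
vertex -1.682 -2.264 -3.786
endloop
endfacet
facet normal 0.272 -0.928 -0.255
outer loop
vertex 0.325 -3.141 -2.768
vertex -1.383 -3.284 -4.066
vertex 1.222 -2.536 -4.014
endloop
endfacet
facet normal -0.544 -0.366 0.755
outer loop
vertex 0.325 -3.141 -2.768
vertex 0.027 -2.12 -2.488
vertex -1.383 -3.284 -4.066
endloop
endfacet
facet normal -0.272 0.928 0.255
outer loop
vertex -1.682 -2.264 -3.786
vertex 0.027 -2.12 -2.488
vertex -0.785 -1.659 -5.032
endloop
endfacet
facet normal 0.543 0.367 -0.755
outer loop
vertex 0.923 -1.516 -3.734
vertex 1.222 -2.536 -4.014
vertex -0.785 -1.659 -5.032
endloop
endfacet
facet normal -0.271 0.928 0.255
outer loop
vertex -0.785 -1.659 -5.032
vertex 0.027 -2.12 -2.488
vertex 0.923 -1.516 -3.734
endloop
endfacet
facet normal 0.794 0.067 0.604
outer loop
vertex 0.923 -1.516 -3.734
vertex 0.325 -3.141 -2.768
vertex 1.222 -2.536 -4.014
endloop
endfacet
facet normal 0.795 0.066 0.604
outer loop
vertex 0.027 -2.12 -2.488
vertex 0.325 -3.141 -2.768
vertex 0.923 -1.516 -3.734
endloop
endfacet

endsolid


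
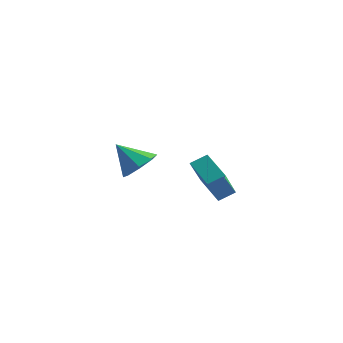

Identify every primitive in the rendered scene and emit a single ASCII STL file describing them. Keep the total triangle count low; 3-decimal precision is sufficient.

solid 
facet normal -0.826 0.100 0.555
outer loop
vertex 2.745 -0.939 1.372
vertex 1.916 0.458 -0.112
vertex 2.405 -1.559 0.978
endloop
endfacet
facet normal 0.376 -0.635 0.675
outer loop
vertex 3.544 -1.698 0.212
vertex 2.745 -0.939 1.372
vertex 2.405 -1.559 0.978
endloop
endfacet
facet normal -0.826 0.100 0.555
outer loop
vertex 2.405 -1.559 0.978
vertex 1.916 0.458 -0.112
vertex 1.576 -0.162 -0.506
endloop
endfacet
facet normal -0.420 -0.766 -0.486
outer loop
vertex 1.576 -0.162 -0.506
vertex 3.544 -1.698 0.212
vertex 2.405 -1.559 0.978
endloop
endfacet
facet normal 0.420 0.766 0.486
outer loop
vertex 2.745 -0.939 1.372
vertex 3.055 0.319 -0.878
vertex 1.916 0.458 -0.112
endloop
endfacet
facet normal 0.376 -0.635 0.675
outer loop
vertex 3.884 -1.078 0.606
vertex 2.745 -0.939 1.372
vertex 3.544 -1.698 0.212
endloop
endfacet
facet normal 0.420 0.766 0.486
outer loop
vertex 3.884 -1.078 0.606
vertex 3.055 0.319 -0.878
vertex 2.745 -0.939 1.372
endloop
endfacet
facet normal -0.376 0.635 -0.675
outer loop
vertex 1.916 0.458 -0.112
vertex 3.055 0.319 -0.878
vertex 1.576 -0.162 -0.506
endloop
endfacet
facet normal -0.420 -0.766 -0.486
outer loop
vertex 2.715 -0.301 -1.272
vertex 3.544 -1.698 0.212
vertex 1.576 -0.162 -0.506
endloop
endfacet
facet normal -0.376 0.635 -0.675
outer loop
vertex 1.576 -0.162 -0.506
vertex 3.055 0.319 -0.878
vertex 2.715 -0.301 -1.272
endloop
endfacet
facet normal 0.826 -0.100 -0.555
outer loop
vertex 2.715 -0.301 -1.272
vertex 3.884 -1.078 0.606
vertex 3.544 -1.698 0.212
endloop
endfacet
facet normal 0.826 -0.100 -0.555
outer loop
vertex 3.055 0.319 -0.878
vertex 3.884 -1.078 0.606
vertex 2.715 -0.301 -1.272
endloop
endfacet
facet normal 0.559 0.372 -0.741
outer loop
vertex -1.21 -0.225 -0.058
vertex -1.942 -0.235 -0.616
vertex -1.577 0.376 -0.033
endloop
endfacet
facet normal 0.291 0.139 0.946
outer loop
vertex -1.21 -0.225 -0.058
vertex -1.577 0.376 -0.033
vertex -2.798 -0.805 0.516
endloop
endfacet
facet normal 0.560 0.372 -0.740
outer loop
vertex -1.577 0.376 -0.033
vertex -1.942 -0.235 -0.616
vertex -2.157 0.619 -0.35
endloop
endfacet
facet normal -0.195 0.572 0.796
outer loop
vertex -1.577 0.376 -0.033
vertex -2.157 0.619 -0.35
vertex -2.798 -0.805 0.516
endloop
endfacet
facet normal 0.560 0.372 -0.740
outer loop
vertex -2.157 0.619 -0.35
vertex -1.942 -0.235 -0.616
vertex -2.611 0.361 -0.823
endloop
endfacet
facet normal -0.727 0.565 0.390
outer loop
vertex -2.157 0.619 -0.35
vertex -2.611 0.361 -0.823
vertex -2.798 -0.805 0.516
endloop
endfacet
facet normal 0.560 0.372 -0.740
outer loop
vertex -2.611 0.361 -0.823
vertex -1.942 -0.235 -0.616
vertex -2.673 -0.245 -1.174
endloop
endfacet
facet normal -0.992 0.121 -0.033
outer loop
vertex -2.611 0.361 -0.823
vertex -2.673 -0.245 -1.174
vertex -2.798 -0.805 0.516
endloop
endfacet
facet normal 0.560 0.373 -0.740
outer loop
vertex -2.673 -0.245 -1.174
vertex -1.942 -0.235 -0.616
vertex -2.306 -0.846 -1.199
endloop
endfacet
facet normal -0.835 -0.501 -0.228
outer loop
vertex -2.673 -0.245 -1.174
vertex -2.306 -0.846 -1.199
vertex -2.798 -0.805 0.516
endloop
endfacet
facet normal 0.560 0.373 -0.740
outer loop
vertex -2.306 -0.846 -1.199
vertex -1.942 -0.235 -0.616
vertex -1.726 -1.089 -0.883
endloop
endfacet
facet normal -0.349 -0.934 -0.078
outer loop
vertex -2.306 -0.846 -1.199
vertex -1.726 -1.089 -0.883
vertex -2.798 -0.805 0.516
endloop
endfacet
facet normal 0.560 0.373 -0.740
outer loop
vertex -1.726 -1.089 -0.883
vertex -1.942 -0.235 -0.616
vertex -1.272 -0.832 -0.41
endloop
endfacet
facet normal 0.183 -0.927 0.328
outer loop
vertex -1.726 -1.089 -0.883
vertex -1.272 -0.832 -0.41
vertex -2.798 -0.805 0.516
endloop
endfacet
facet normal 0.559 0.372 -0.741
outer loop
vertex -1.272 -0.832 -0.41
vertex -1.942 -0.235 -0.616
vertex -1.21 -0.225 -0.058
endloop
endfacet
facet normal 0.448 -0.482 0.753
outer loop
vertex -1.272 -0.832 -0.41
vertex -1.21 -0.225 -0.058
vertex -2.798 -0.805 0.516
endloop
endfacet

endsolid


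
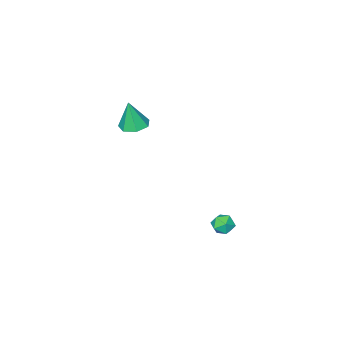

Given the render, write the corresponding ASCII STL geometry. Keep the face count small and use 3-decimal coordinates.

solid 
facet normal -0.145 0.090 -0.985
outer loop
vertex -0.668 0.003 2.75
vertex -1.065 -0.668 2.747
vertex -1.335 0.056 2.853
endloop
endfacet
facet normal 0.142 0.871 0.470
outer loop
vertex -0.668 0.003 2.75
vertex -1.335 0.056 2.853
vertex -0.835 -0.812 4.313
endloop
endfacet
facet normal -0.145 0.090 -0.985
outer loop
vertex -1.335 0.056 2.853
vertex -1.065 -0.668 2.747
vertex -1.799 -0.436 2.876
endloop
endfacet
facet normal -0.594 0.586 0.552
outer loop
vertex -1.335 0.056 2.853
vertex -1.799 -0.436 2.876
vertex -0.835 -0.812 4.313
endloop
endfacet
facet normal -0.145 0.090 -0.985
outer loop
vertex -1.799 -0.436 2.876
vertex -1.065 -0.668 2.747
vertex -1.711 -1.103 2.802
endloop
endfacet
facet normal -0.838 -0.168 0.518
outer loop
vertex -1.799 -0.436 2.876
vertex -1.711 -1.103 2.802
vertex -0.835 -0.812 4.313
endloop
endfacet
facet normal -0.145 0.091 -0.985
outer loop
vertex -1.711 -1.103 2.802
vertex -1.065 -0.668 2.747
vertex -1.137 -1.442 2.686
endloop
endfacet
facet normal -0.407 -0.824 0.395
outer loop
vertex -1.711 -1.103 2.802
vertex -1.137 -1.442 2.686
vertex -0.835 -0.812 4.313
endloop
endfacet
facet normal -0.145 0.091 -0.985
outer loop
vertex -1.137 -1.442 2.686
vertex -1.065 -0.668 2.747
vertex -0.509 -1.199 2.616
endloop
endfacet
facet normal 0.373 -0.886 0.274
outer loop
vertex -1.137 -1.442 2.686
vertex -0.509 -1.199 2.616
vertex -0.835 -0.812 4.313
endloop
endfacet
facet normal -0.146 0.090 -0.985
outer loop
vertex -0.509 -1.199 2.616
vertex -1.065 -0.668 2.747
vertex -0.3 -0.555 2.644
endloop
endfacet
facet normal 0.919 -0.309 0.247
outer loop
vertex -0.509 -1.199 2.616
vertex -0.3 -0.555 2.644
vertex -0.835 -0.812 4.313
endloop
endfacet
facet normal -0.146 0.091 -0.985
outer loop
vertex -0.3 -0.555 2.644
vertex -1.065 -0.668 2.747
vertex -0.668 0.003 2.75
endloop
endfacet
facet normal 0.815 0.474 0.334
outer loop
vertex -0.3 -0.555 2.644
vertex -0.668 0.003 2.75
vertex -0.835 -0.812 4.313
endloop
endfacet
facet normal -0.831 0.446 -0.333
outer loop
vertex -3.419 3.65 -3.657
vertex -3.757 3.404 -3.143
vertex -3.461 3.994 -3.092
endloop
endfacet
facet normal -0.251 0.818 -0.517
outer loop
vertex -3.419 3.65 -3.657
vertex -3.461 3.994 -3.092
vertex -2.886 3.964 -3.419
endloop
endfacet
facet normal 0.172 0.392 -0.904
outer loop
vertex -3.419 3.65 -3.657
vertex -2.886 3.964 -3.419
vertex -2.826 3.355 -3.672
endloop
endfacet
facet normal -0.146 -0.246 -0.958
outer loop
vertex -3.419 3.65 -3.657
vertex -2.826 3.355 -3.672
vertex -3.365 3.009 -3.501
endloop
endfacet
facet normal -0.767 -0.212 -0.606
outer loop
vertex -3.419 3.65 -3.657
vertex -3.365 3.009 -3.501
vertex -3.757 3.404 -3.143
endloop
endfacet
facet normal 0.098 0.992 0.081
outer loop
vertex -2.886 3.964 -3.419
vertex -3.461 3.994 -3.092
vertex -2.895 3.911 -2.759
endloop
endfacet
facet normal -0.841 0.389 0.376
outer loop
vertex -3.461 3.994 -3.092
vertex -3.757 3.404 -3.143
vertex -3.434 3.565 -2.588
endloop
endfacet
facet normal -0.737 -0.673 -0.064
outer loop
vertex -3.757 3.404 -3.143
vertex -3.365 3.009 -3.501
vertex -3.374 2.956 -2.841
endloop
endfacet
facet normal 0.266 -0.727 -0.633
outer loop
vertex -3.365 3.009 -3.501
vertex -2.826 3.355 -3.672
vertex -2.799 2.926 -3.168
endloop
endfacet
facet normal 0.783 0.303 -0.543
outer loop
vertex -2.826 3.355 -3.672
vertex -2.886 3.964 -3.419
vertex -2.503 3.516 -3.117
endloop
endfacet
facet normal 0.146 0.246 0.958
outer loop
vertex -2.841 3.27 -2.603
vertex -2.895 3.911 -2.759
vertex -3.434 3.565 -2.588
endloop
endfacet
facet normal -0.172 -0.392 0.904
outer loop
vertex -2.841 3.27 -2.603
vertex -3.434 3.565 -2.588
vertex -3.374 2.956 -2.841
endloop
endfacet
facet normal 0.251 -0.818 0.517
outer loop
vertex -2.841 3.27 -2.603
vertex -3.374 2.956 -2.841
vertex -2.799 2.926 -3.168
endloop
endfacet
facet normal 0.831 -0.446 0.333
outer loop
vertex -2.841 3.27 -2.603
vertex -2.799 2.926 -3.168
vertex -2.503 3.516 -3.117
endloop
endfacet
facet normal 0.767 0.212 0.606
outer loop
vertex -2.841 3.27 -2.603
vertex -2.503 3.516 -3.117
vertex -2.895 3.911 -2.759
endloop
endfacet
facet normal -0.266 0.727 0.633
outer loop
vertex -3.434 3.565 -2.588
vertex -2.895 3.911 -2.759
vertex -3.461 3.994 -3.092
endloop
endfacet
facet normal -0.783 -0.303 0.543
outer loop
vertex -3.374 2.956 -2.841
vertex -3.434 3.565 -2.588
vertex -3.757 3.404 -3.143
endloop
endfacet
facet normal -0.098 -0.992 -0.081
outer loop
vertex -2.799 2.926 -3.168
vertex -3.374 2.956 -2.841
vertex -3.365 3.009 -3.501
endloop
endfacet
facet normal 0.841 -0.389 -0.376
outer loop
vertex -2.503 3.516 -3.117
vertex -2.799 2.926 -3.168
vertex -2.826 3.355 -3.672
endloop
endfacet
facet normal 0.737 0.673 0.064
outer loop
vertex -2.895 3.911 -2.759
vertex -2.503 3.516 -3.117
vertex -2.886 3.964 -3.419
endloop
endfacet

endsolid


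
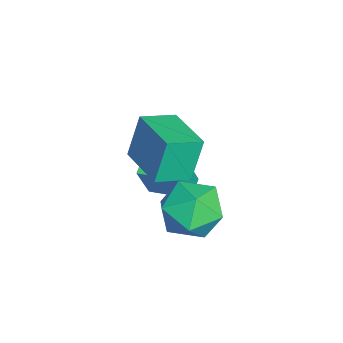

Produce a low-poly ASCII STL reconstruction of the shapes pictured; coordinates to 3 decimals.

solid 
facet normal -0.882 0.260 0.393
outer loop
vertex -0.943 -1.875 0.942
vertex -0.443 -0.416 1.099
vertex -1.544 -1.497 -0.657
endloop
endfacet
facet normal -0.323 -0.941 -0.101
outer loop
vertex -0.777 -1.724 -0.999
vertex -0.943 -1.875 0.942
vertex -1.544 -1.497 -0.657
endloop
endfacet
facet normal -0.882 0.260 0.393
outer loop
vertex -1.544 -1.497 -0.657
vertex -0.443 -0.416 1.099
vertex -1.044 -0.039 -0.5
endloop
endfacet
facet normal -0.344 0.216 -0.914
outer loop
vertex -1.044 -0.039 -0.5
vertex -0.777 -1.724 -0.999
vertex -1.544 -1.497 -0.657
endloop
endfacet
facet normal 0.344 -0.216 0.914
outer loop
vertex -0.943 -1.875 0.942
vertex 0.324 -0.643 0.757
vertex -0.443 -0.416 1.099
endloop
endfacet
facet normal -0.322 -0.941 -0.101
outer loop
vertex -0.176 -2.101 0.6
vertex -0.943 -1.875 0.942
vertex -0.777 -1.724 -0.999
endloop
endfacet
facet normal 0.344 -0.216 0.914
outer loop
vertex -0.176 -2.101 0.6
vertex 0.324 -0.643 0.757
vertex -0.943 -1.875 0.942
endloop
endfacet
facet normal 0.323 0.941 0.100
outer loop
vertex -0.443 -0.416 1.099
vertex 0.324 -0.643 0.757
vertex -1.044 -0.039 -0.5
endloop
endfacet
facet normal -0.344 0.216 -0.914
outer loop
vertex -0.277 -0.265 -0.842
vertex -0.777 -1.724 -0.999
vertex -1.044 -0.039 -0.5
endloop
endfacet
facet normal 0.322 0.941 0.101
outer loop
vertex -1.044 -0.039 -0.5
vertex 0.324 -0.643 0.757
vertex -0.277 -0.265 -0.842
endloop
endfacet
facet normal 0.882 -0.260 -0.393
outer loop
vertex -0.277 -0.265 -0.842
vertex -0.176 -2.101 0.6
vertex -0.777 -1.724 -0.999
endloop
endfacet
facet normal 0.882 -0.260 -0.393
outer loop
vertex 0.324 -0.643 0.757
vertex -0.176 -2.101 0.6
vertex -0.277 -0.265 -0.842
endloop
endfacet
facet normal -0.812 0.131 0.569
outer loop
vertex 0.391 -0.169 0.387
vertex 0.998 -0.66 1.365
vertex 1.048 0.572 1.153
endloop
endfacet
facet normal -0.776 0.628 0.058
outer loop
vertex 0.391 -0.169 0.387
vertex 1.048 0.572 1.153
vertex 1.099 0.749 -0.085
endloop
endfacet
facet normal -0.764 0.295 -0.573
outer loop
vertex 0.391 -0.169 0.387
vertex 1.099 0.749 -0.085
vertex 1.08 -0.374 -0.637
endloop
endfacet
facet normal -0.793 -0.408 -0.452
outer loop
vertex 0.391 -0.169 0.387
vertex 1.08 -0.374 -0.637
vertex 1.017 -1.245 0.259
endloop
endfacet
facet normal -0.822 -0.509 0.255
outer loop
vertex 0.391 -0.169 0.387
vertex 1.017 -1.245 0.259
vertex 0.998 -0.66 1.365
endloop
endfacet
facet normal -0.159 0.978 0.133
outer loop
vertex 1.099 0.749 -0.085
vertex 1.048 0.572 1.153
vertex 2.143 0.825 0.601
endloop
endfacet
facet normal -0.216 0.174 0.961
outer loop
vertex 1.048 0.572 1.153
vertex 0.998 -0.66 1.365
vertex 2.08 -0.046 1.497
endloop
endfacet
facet normal -0.234 -0.861 0.451
outer loop
vertex 0.998 -0.66 1.365
vertex 1.017 -1.245 0.259
vertex 2.061 -1.169 0.945
endloop
endfacet
facet normal -0.187 -0.698 -0.691
outer loop
vertex 1.017 -1.245 0.259
vertex 1.08 -0.374 -0.637
vertex 2.112 -0.992 -0.293
endloop
endfacet
facet normal -0.141 0.439 -0.888
outer loop
vertex 1.08 -0.374 -0.637
vertex 1.099 0.749 -0.085
vertex 2.162 0.24 -0.505
endloop
endfacet
facet normal 0.793 0.408 0.452
outer loop
vertex 2.769 -0.251 0.473
vertex 2.143 0.825 0.601
vertex 2.08 -0.046 1.497
endloop
endfacet
facet normal 0.764 -0.295 0.573
outer loop
vertex 2.769 -0.251 0.473
vertex 2.08 -0.046 1.497
vertex 2.061 -1.169 0.945
endloop
endfacet
facet normal 0.776 -0.628 -0.058
outer loop
vertex 2.769 -0.251 0.473
vertex 2.061 -1.169 0.945
vertex 2.112 -0.992 -0.293
endloop
endfacet
facet normal 0.812 -0.131 -0.569
outer loop
vertex 2.769 -0.251 0.473
vertex 2.112 -0.992 -0.293
vertex 2.162 0.24 -0.505
endloop
endfacet
facet normal 0.822 0.509 -0.255
outer loop
vertex 2.769 -0.251 0.473
vertex 2.162 0.24 -0.505
vertex 2.143 0.825 0.601
endloop
endfacet
facet normal 0.187 0.698 0.691
outer loop
vertex 2.08 -0.046 1.497
vertex 2.143 0.825 0.601
vertex 1.048 0.572 1.153
endloop
endfacet
facet normal 0.141 -0.439 0.888
outer loop
vertex 2.061 -1.169 0.945
vertex 2.08 -0.046 1.497
vertex 0.998 -0.66 1.365
endloop
endfacet
facet normal 0.159 -0.978 -0.133
outer loop
vertex 2.112 -0.992 -0.293
vertex 2.061 -1.169 0.945
vertex 1.017 -1.245 0.259
endloop
endfacet
facet normal 0.216 -0.174 -0.961
outer loop
vertex 2.162 0.24 -0.505
vertex 2.112 -0.992 -0.293
vertex 1.08 -0.374 -0.637
endloop
endfacet
facet normal 0.234 0.861 -0.451
outer loop
vertex 2.143 0.825 0.601
vertex 2.162 0.24 -0.505
vertex 1.099 0.749 -0.085
endloop
endfacet
facet normal -0.866 -0.492 -0.091
outer loop
vertex 0.558 -1.927 4.348
vertex -0.052 -0.776 3.923
vertex 0.952 -2.319 2.721
endloop
endfacet
facet normal 0.445 -0.840 0.310
outer loop
vertex 2.632 -1.364 2.897
vertex 0.558 -1.927 4.348
vertex 0.952 -2.319 2.721
endloop
endfacet
facet normal -0.866 -0.492 -0.091
outer loop
vertex 0.952 -2.319 2.721
vertex -0.052 -0.776 3.923
vertex 0.342 -1.168 2.295
endloop
endfacet
facet normal 0.229 -0.229 -0.946
outer loop
vertex 0.342 -1.168 2.295
vertex 2.632 -1.364 2.897
vertex 0.952 -2.319 2.721
endloop
endfacet
facet normal -0.229 0.228 0.946
outer loop
vertex 0.558 -1.927 4.348
vertex 1.628 0.179 4.099
vertex -0.052 -0.776 3.923
endloop
endfacet
facet normal 0.445 -0.840 0.310
outer loop
vertex 2.238 -0.972 4.525
vertex 0.558 -1.927 4.348
vertex 2.632 -1.364 2.897
endloop
endfacet
facet normal -0.230 0.228 0.946
outer loop
vertex 2.238 -0.972 4.525
vertex 1.628 0.179 4.099
vertex 0.558 -1.927 4.348
endloop
endfacet
facet normal -0.445 0.840 -0.310
outer loop
vertex -0.052 -0.776 3.923
vertex 1.628 0.179 4.099
vertex 0.342 -1.168 2.295
endloop
endfacet
facet normal 0.229 -0.228 -0.946
outer loop
vertex 2.022 -0.213 2.472
vertex 2.632 -1.364 2.897
vertex 0.342 -1.168 2.295
endloop
endfacet
facet normal -0.445 0.840 -0.310
outer loop
vertex 0.342 -1.168 2.295
vertex 1.628 0.179 4.099
vertex 2.022 -0.213 2.472
endloop
endfacet
facet normal 0.866 0.492 0.091
outer loop
vertex 2.022 -0.213 2.472
vertex 2.238 -0.972 4.525
vertex 2.632 -1.364 2.897
endloop
endfacet
facet normal 0.866 0.492 0.091
outer loop
vertex 1.628 0.179 4.099
vertex 2.238 -0.972 4.525
vertex 2.022 -0.213 2.472
endloop
endfacet

endsolid
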